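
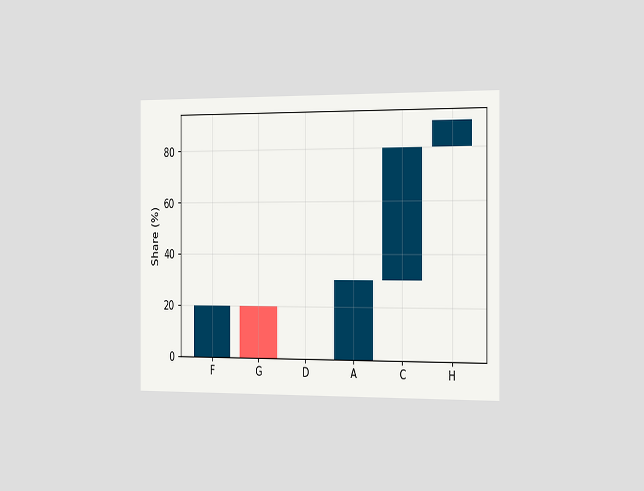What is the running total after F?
The chart is viewed slightly from the right. After F the running total reaches 20%.

20%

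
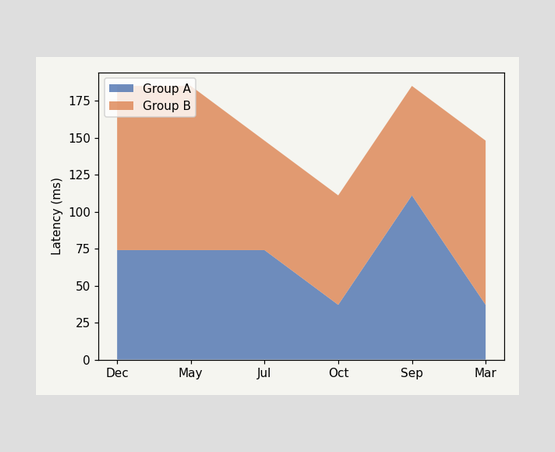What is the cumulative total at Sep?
The stacked total at Sep reaches 185ms.

185ms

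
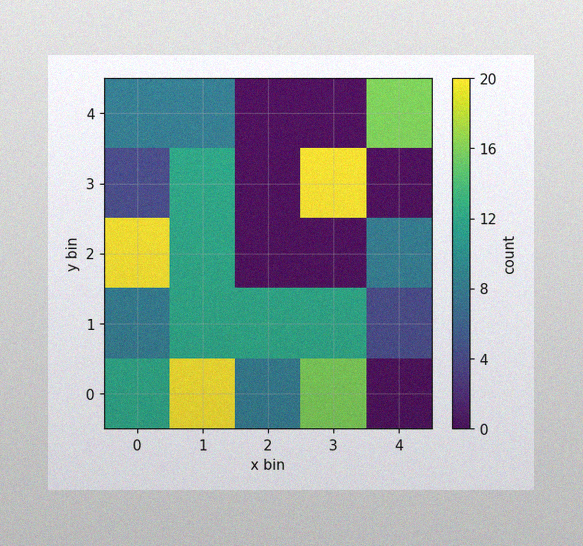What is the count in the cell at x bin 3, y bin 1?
12

The image has some photo noise and uneven lighting. Matching the cell (3, 1) against the colorbar gives 12.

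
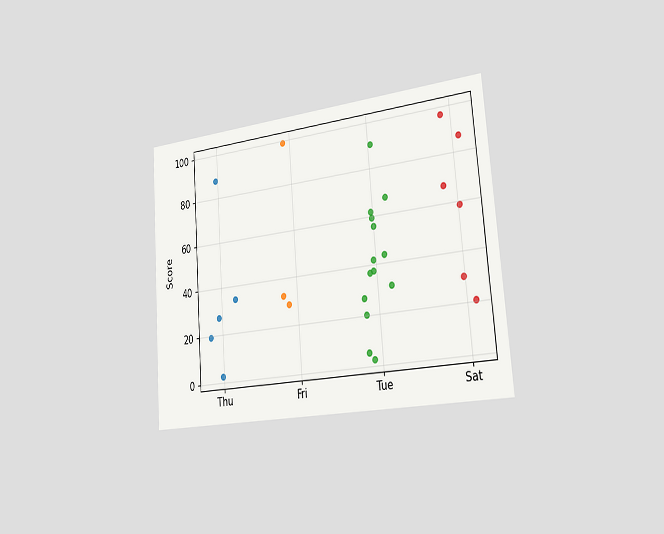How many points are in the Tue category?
The chart is tilted about 4° counter-clockwise and viewed slightly from the right. Counting the markers in the Tue column gives 14.

14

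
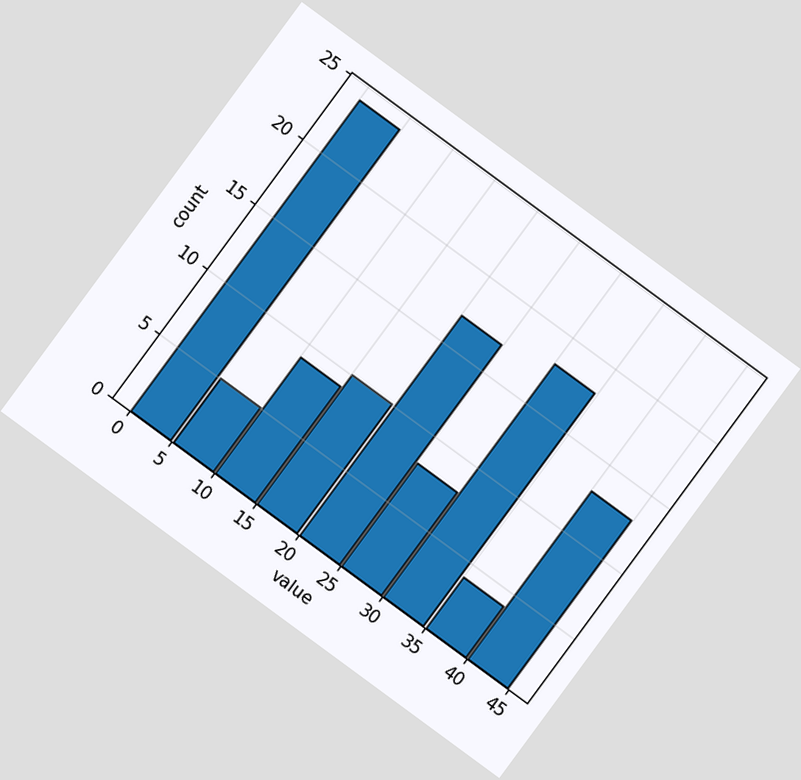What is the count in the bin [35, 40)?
The chart is tilted about 36° clockwise. The [35, 40) bin has height 4.

4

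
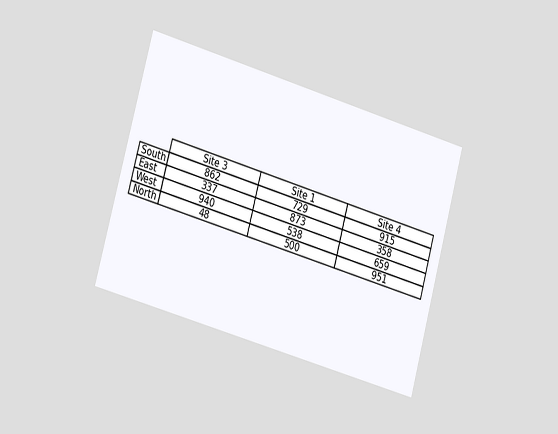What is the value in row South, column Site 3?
The chart is tilted about 16° clockwise and viewed slightly from the left. The (South, Site 3) cell reads 862.

862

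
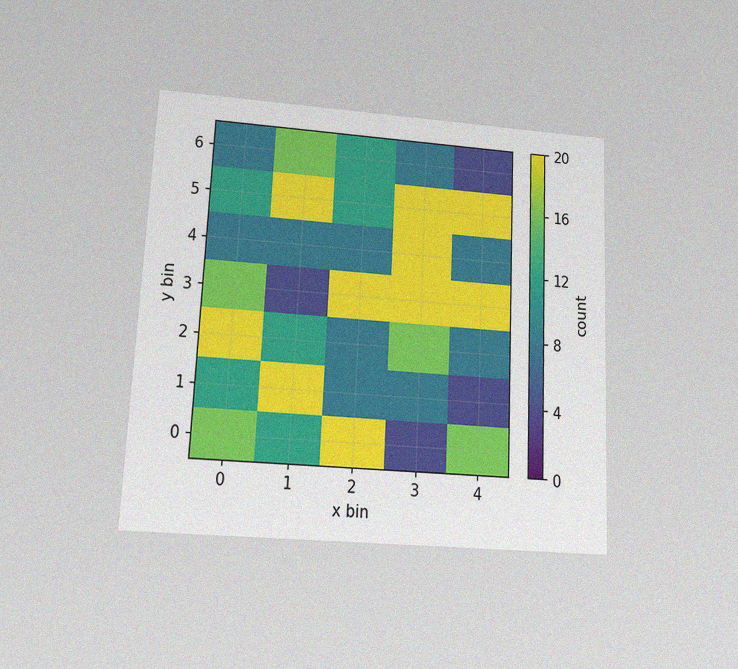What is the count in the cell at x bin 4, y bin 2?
8

The chart is tilted about 3° clockwise and viewed slightly from below, with some photo noise. Matching the cell (4, 2) against the colorbar gives 8.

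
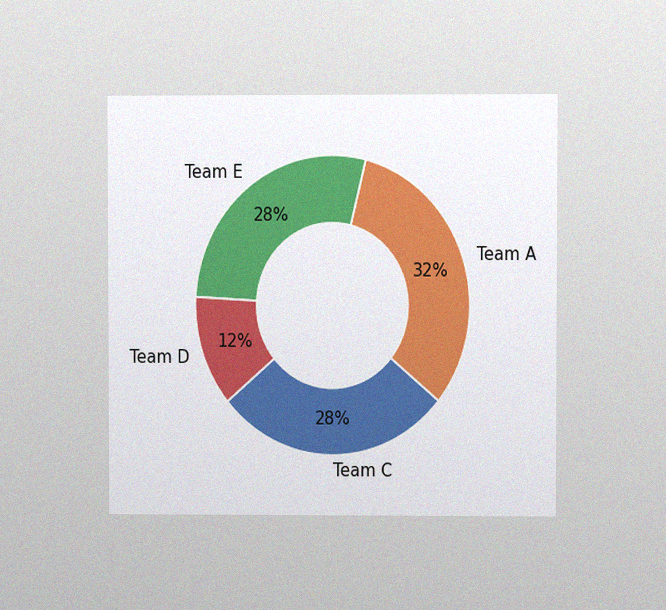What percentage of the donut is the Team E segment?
28%

The chart is viewed at a slight angle, with some photo noise. The Team E segment takes up 28% of the ring.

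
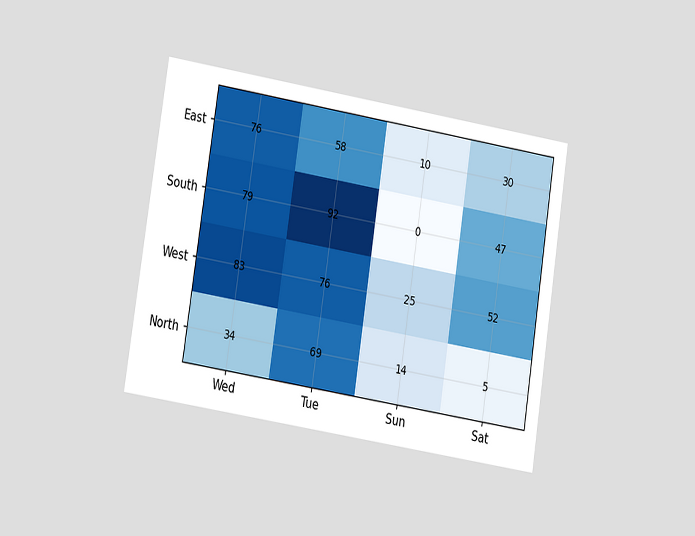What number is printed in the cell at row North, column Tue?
69

The chart is tilted about 9° clockwise and viewed at a slight angle. The (North, Tue) cell reads 69.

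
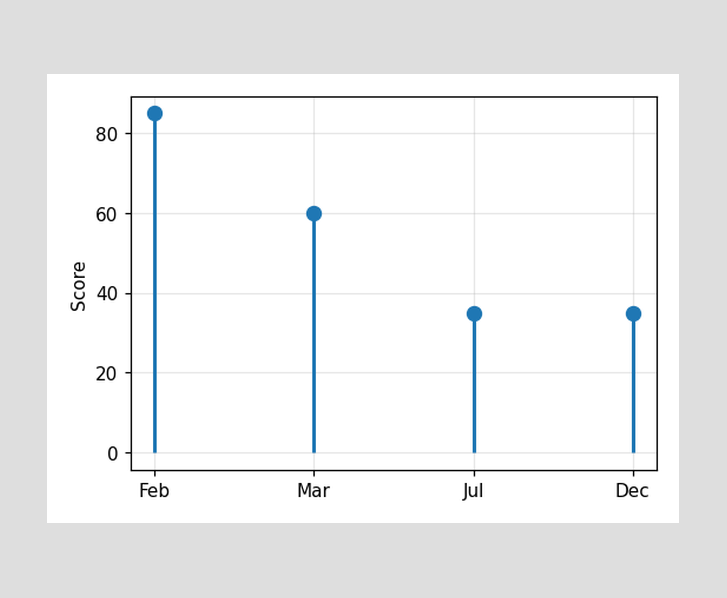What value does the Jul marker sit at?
The Jul marker sits at 35.

35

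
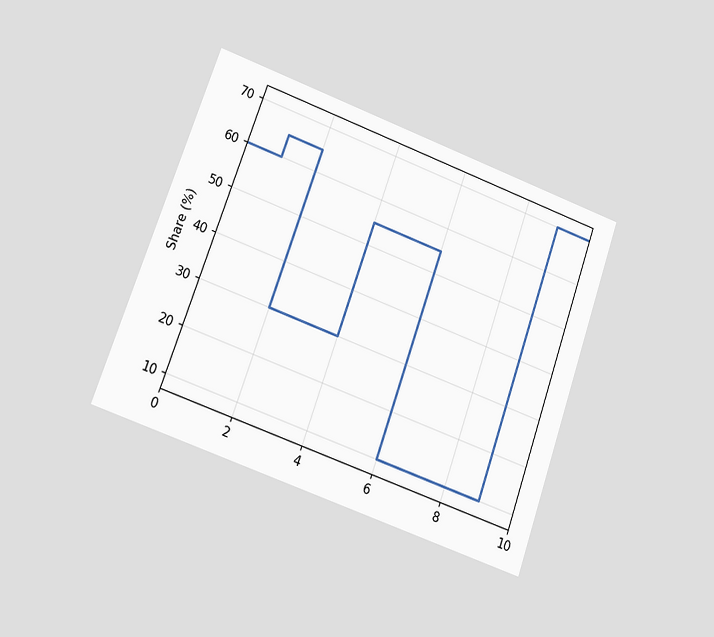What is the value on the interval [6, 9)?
10%

The chart is tilted about 20° clockwise and viewed at a slight angle. On [6, 9) the step sits at 10%.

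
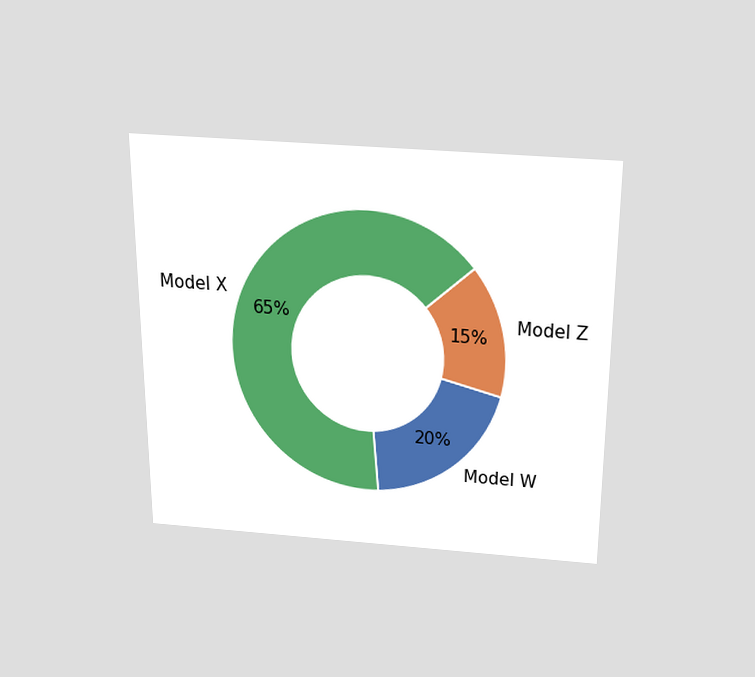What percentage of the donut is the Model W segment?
The chart is viewed slightly from above. The Model W segment takes up 20% of the ring.

20%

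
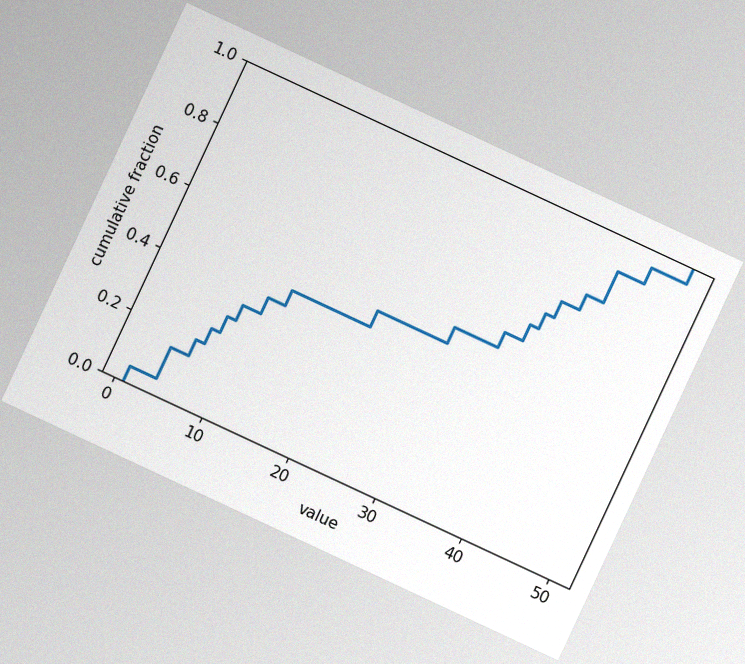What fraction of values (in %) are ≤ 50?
100%

The chart is tilted about 25° clockwise, with some photo noise. At x=50 the ECDF step is at 100%.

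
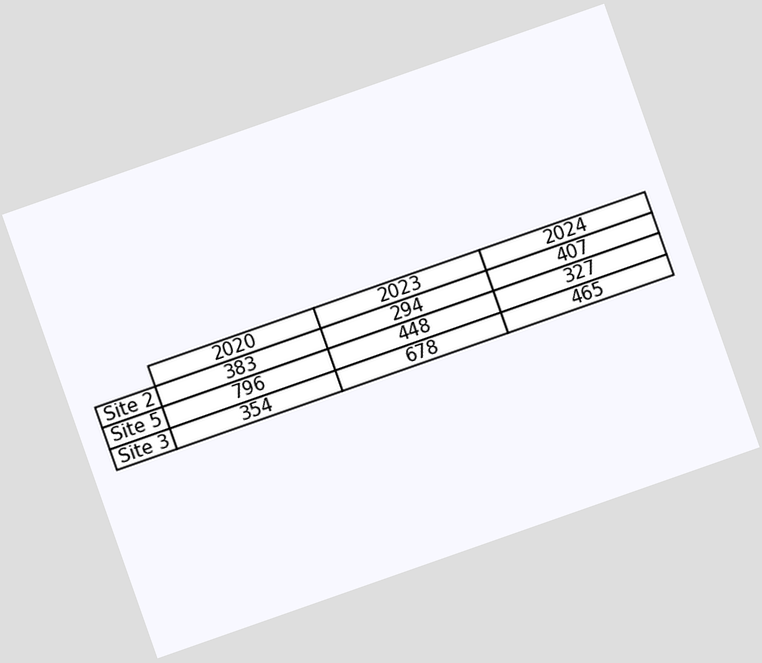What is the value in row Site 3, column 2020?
354

The chart is tilted about 19° counter-clockwise. The (Site 3, 2020) cell reads 354.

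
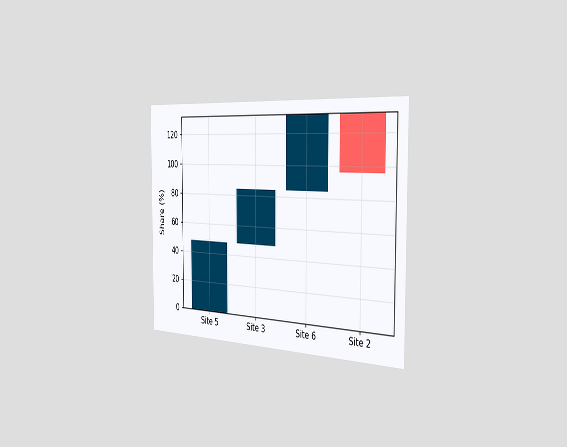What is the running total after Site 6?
132%

The chart is viewed slightly from the right. After Site 6 the running total reaches 132%.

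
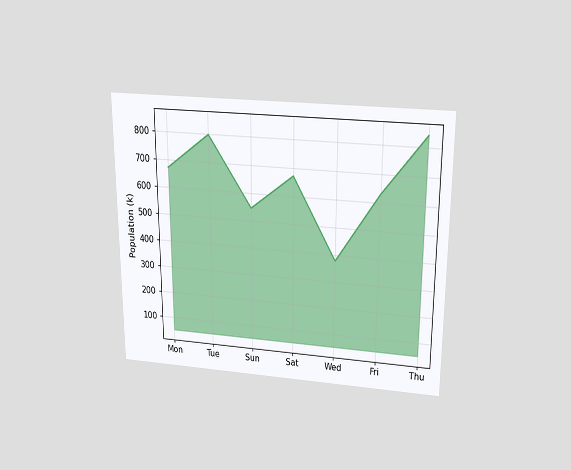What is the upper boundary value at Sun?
546k

The chart is viewed slightly from above. At Sun the upper boundary is at 546k.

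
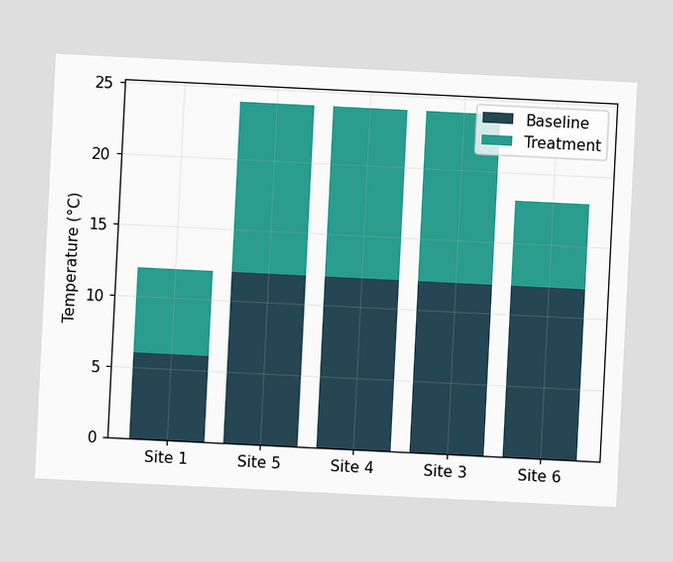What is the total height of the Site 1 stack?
12°C

The chart is tilted about 3° clockwise. The Site 1 stack's top reaches 12°C on the y-axis.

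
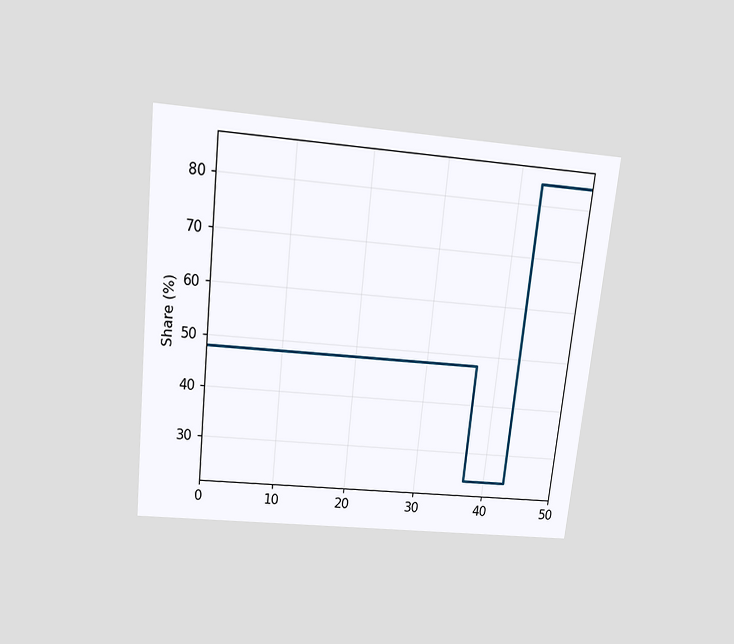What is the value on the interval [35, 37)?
48%

The chart is tilted about 6° clockwise and viewed slightly from above. On [35, 37) the step sits at 48%.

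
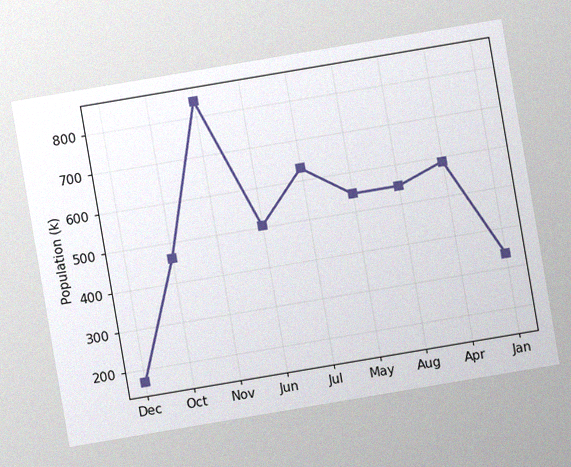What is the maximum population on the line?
The chart is tilted about 10° counter-clockwise, with some photo noise. The highest point is at Nov, and reading across to the y-axis gives 840k.

840k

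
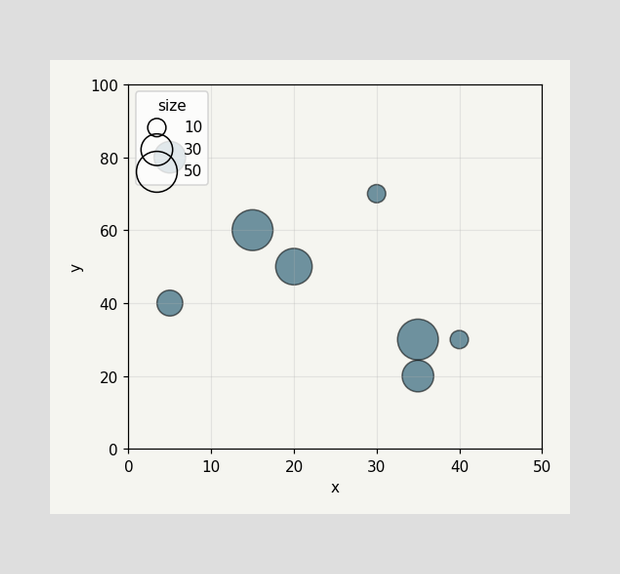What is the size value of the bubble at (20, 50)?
40

Matching the bubble at (20, 50) against the size legend gives 40.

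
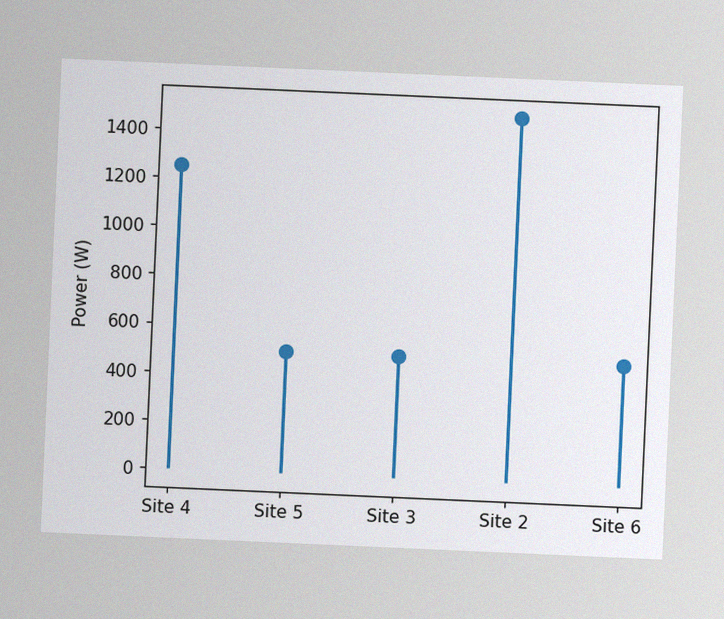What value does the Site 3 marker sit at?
The chart is tilted about 3° clockwise, with some photo noise. The Site 3 marker sits at 500W.

500W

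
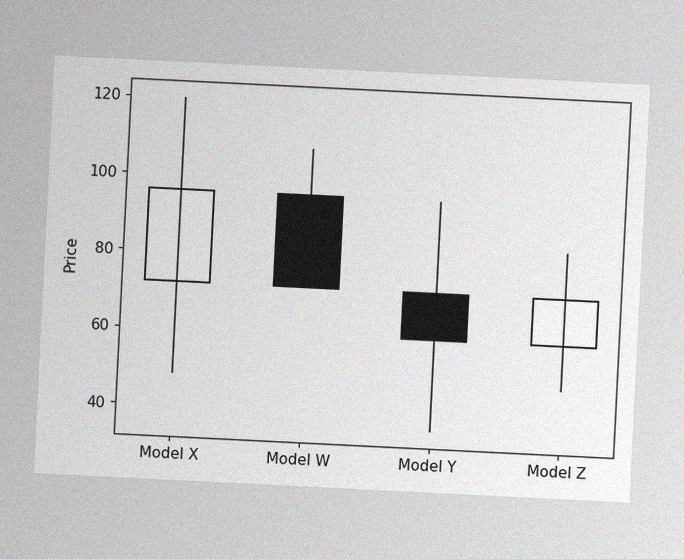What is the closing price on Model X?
96

The chart is tilted about 3° clockwise, with some photo noise. The Model X candle closes at 96.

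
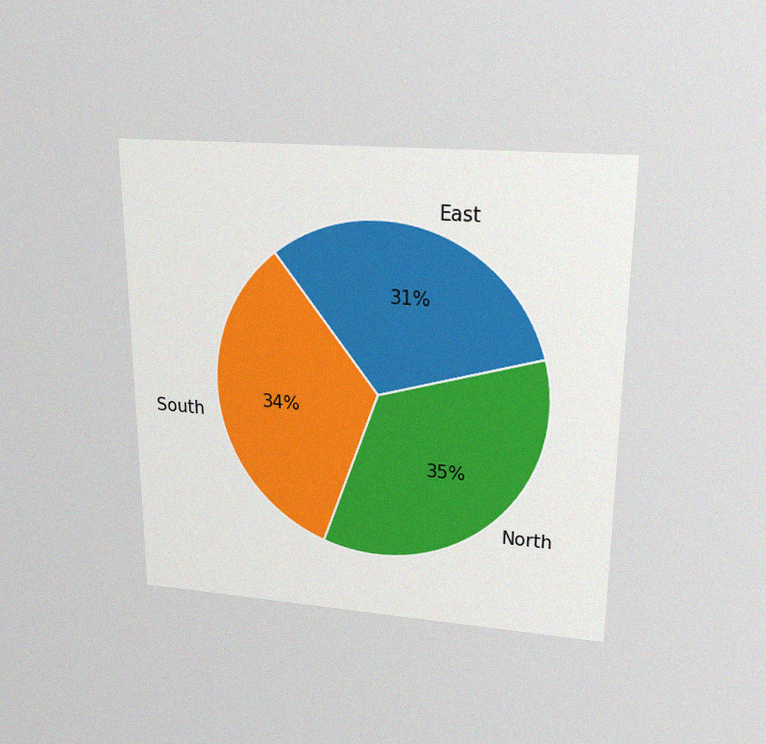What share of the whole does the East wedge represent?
31%

The chart is viewed slightly from above, with some photo noise. The East slice takes up 31% of the pie.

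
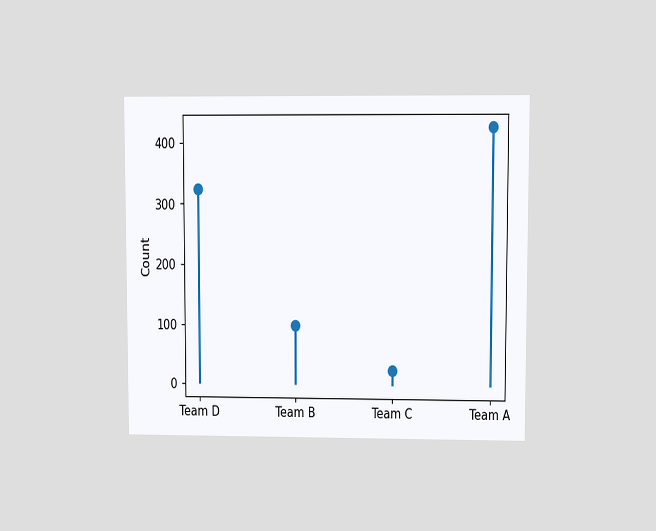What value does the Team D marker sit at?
325

The chart is viewed at a slight angle. The Team D marker sits at 325.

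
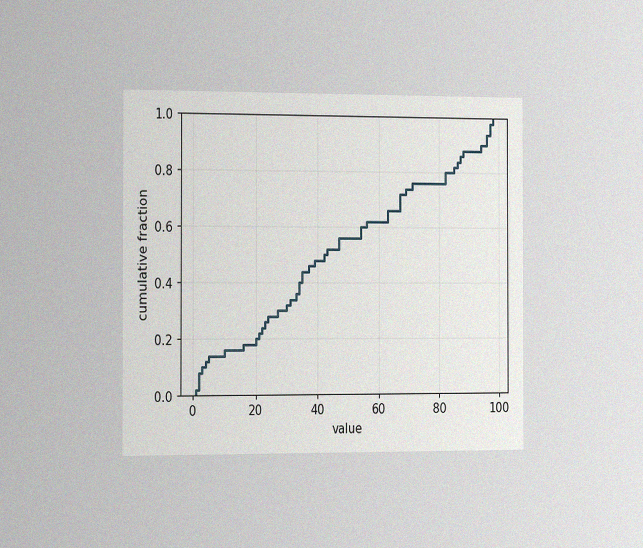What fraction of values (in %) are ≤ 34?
The chart is viewed slightly from the left, with some photo noise. At x=34 the ECDF step is at 40%.

40%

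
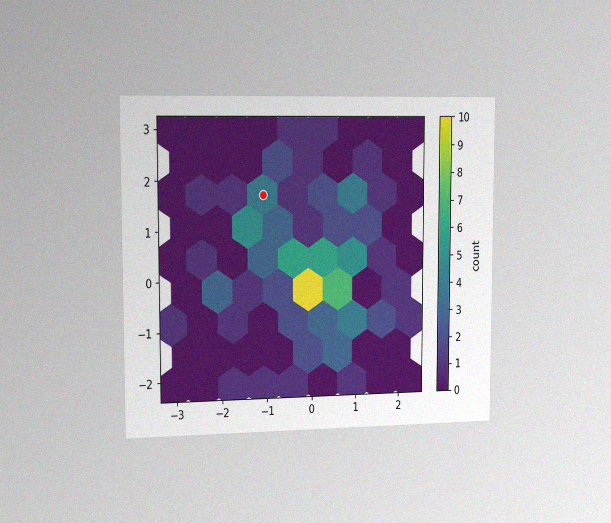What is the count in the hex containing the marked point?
4

The chart is viewed slightly from the left, with some photo noise. The marked hex reads 4 on the colorbar.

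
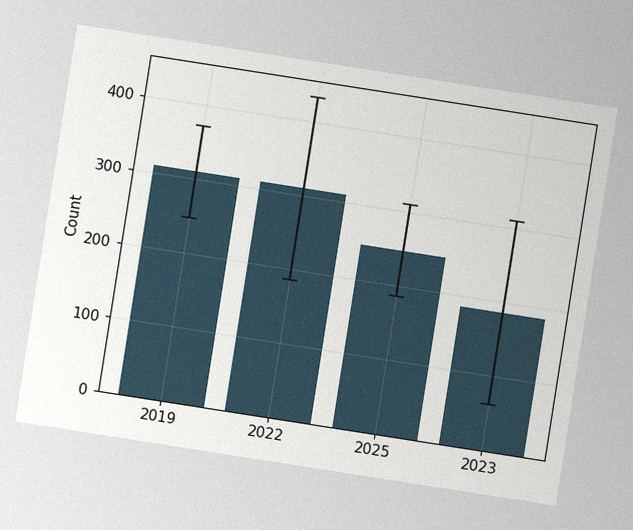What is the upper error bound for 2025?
310

The chart is tilted about 9° clockwise, with some photo noise. The 2025 bar's upper whisker reaches 310.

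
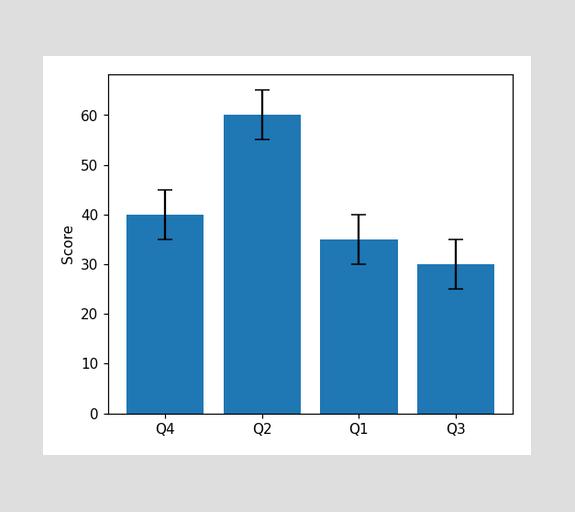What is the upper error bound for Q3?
35

The Q3 bar's upper whisker reaches 35.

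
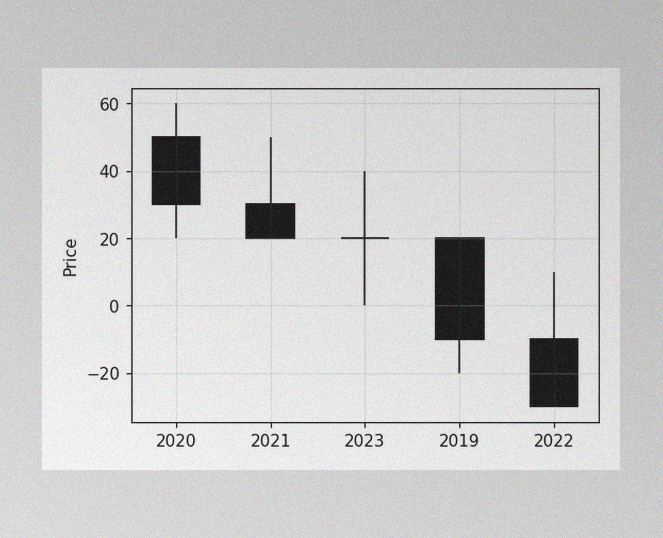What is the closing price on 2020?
The image has some photo noise and uneven lighting. The 2020 candle closes at 30.

30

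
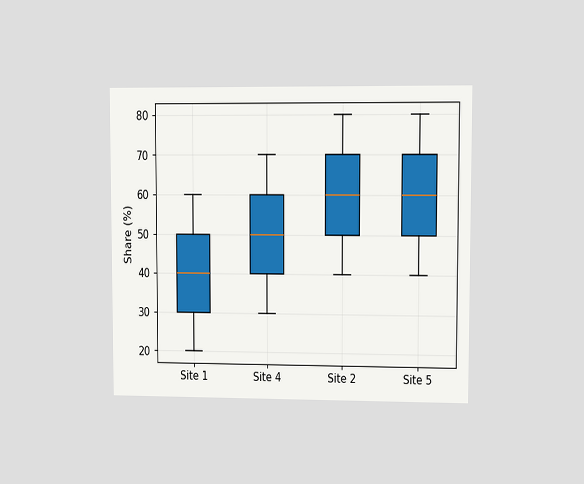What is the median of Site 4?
The chart is viewed at a slight angle. The median line in the Site 4 box sits at 50%.

50%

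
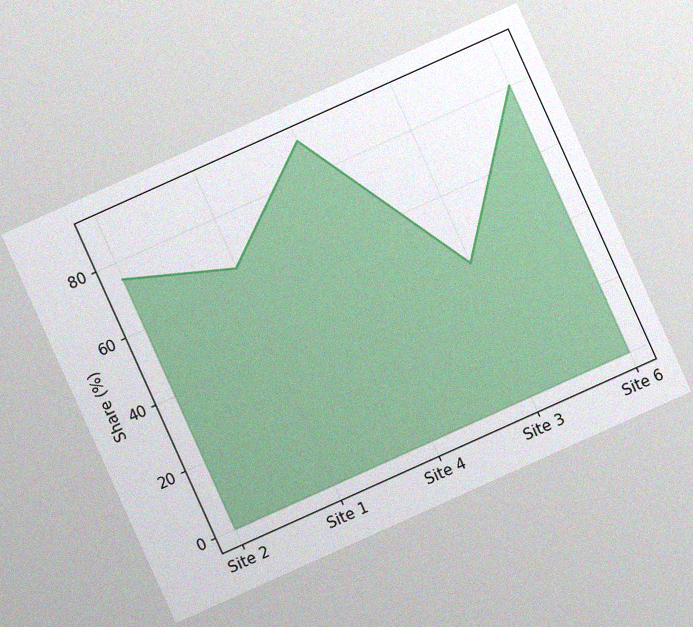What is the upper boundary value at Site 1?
65%

The chart is tilted about 24° counter-clockwise, with some photo noise. At Site 1 the upper boundary is at 65%.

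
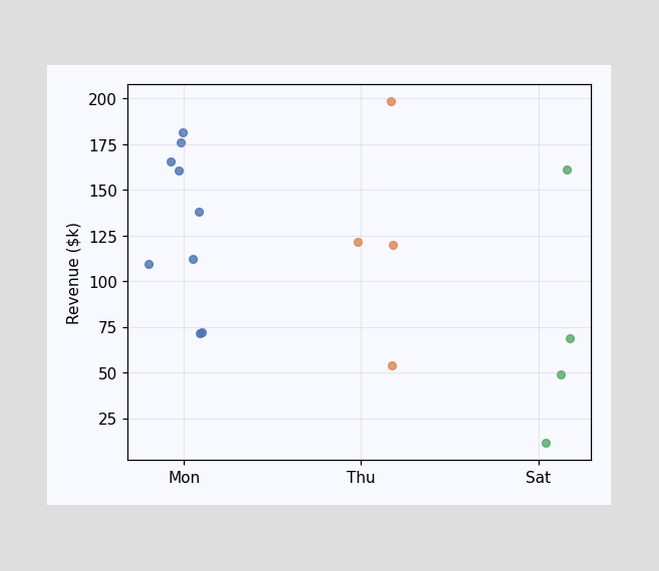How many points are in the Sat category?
4

Counting the markers in the Sat column gives 4.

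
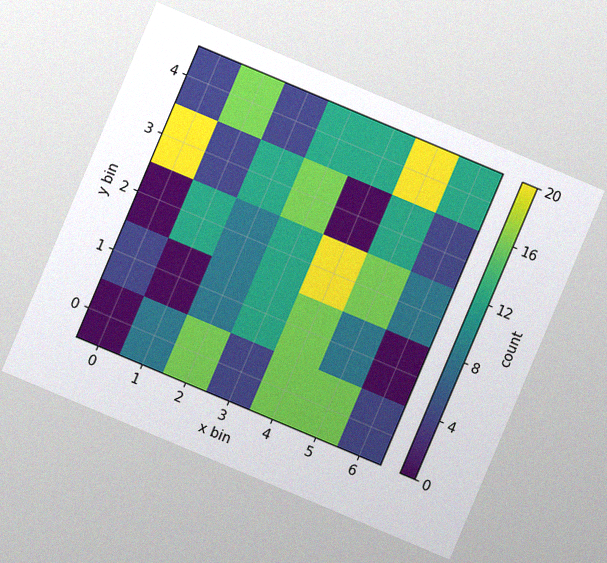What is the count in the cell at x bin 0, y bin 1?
The chart is tilted about 23° clockwise, with some photo noise. Matching the cell (0, 1) against the colorbar gives 4.

4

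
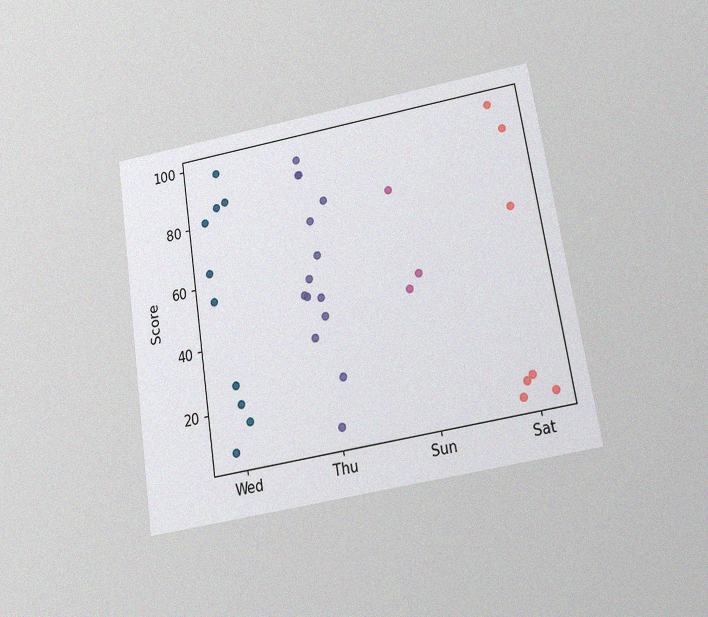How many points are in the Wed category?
10

The chart is tilted about 9° counter-clockwise and viewed slightly from below, with some photo noise. Counting the markers in the Wed column gives 10.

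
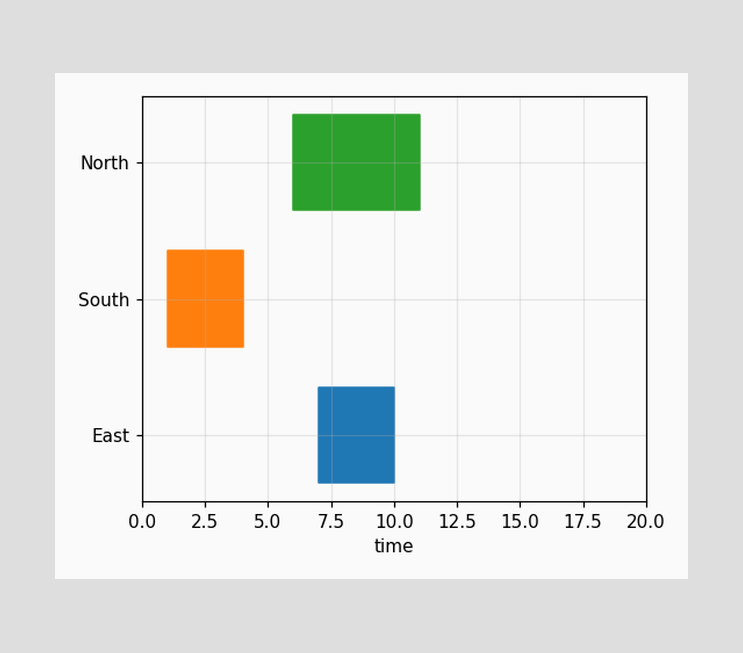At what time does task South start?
The South bar begins at t=1.

1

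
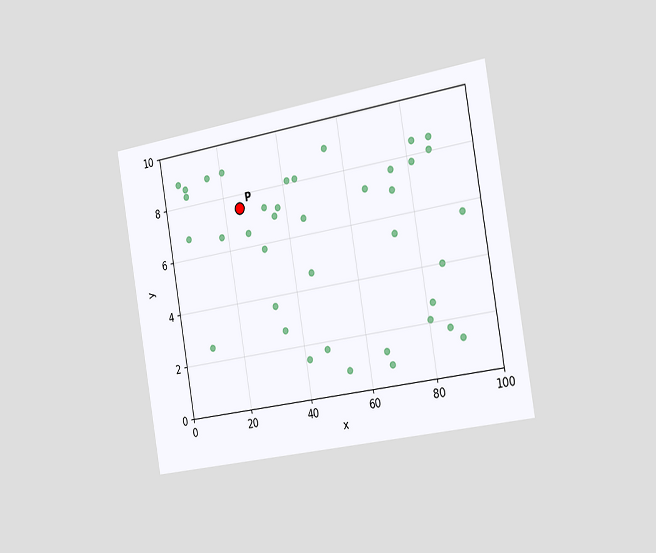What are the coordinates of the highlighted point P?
(25, 7.5)

The chart is tilted about 10° counter-clockwise and viewed slightly from the right. Following the gridlines from P to each axis, P sits at (25, 7.5).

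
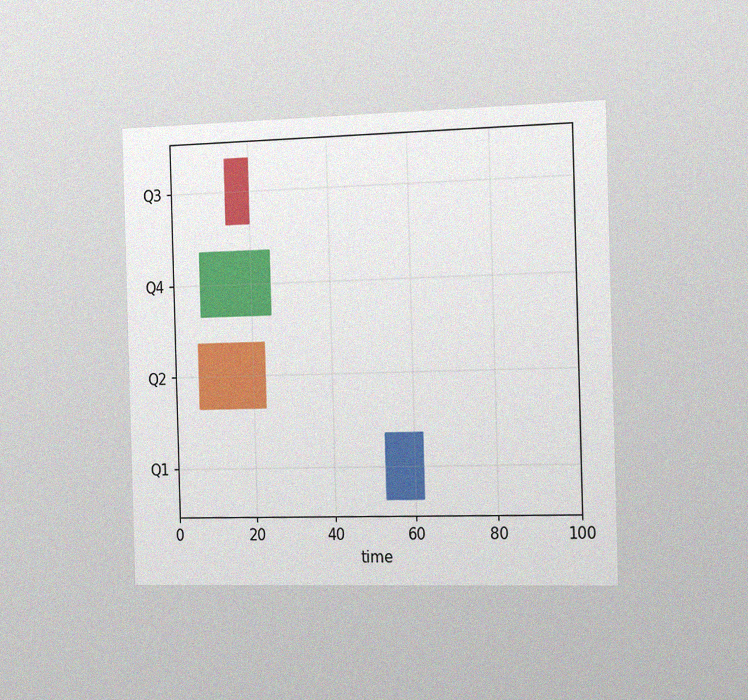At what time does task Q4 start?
7

The chart is viewed slightly from the right, with some photo noise. The Q4 bar begins at t=7.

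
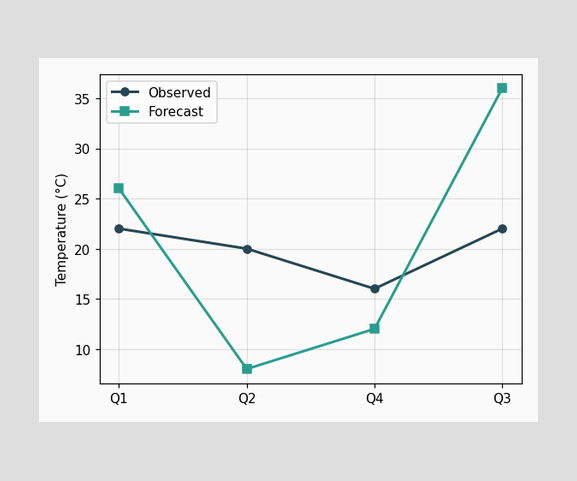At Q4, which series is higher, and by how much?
At Q4, Observed sits above the other line by 4°C.

Observed, by 4°C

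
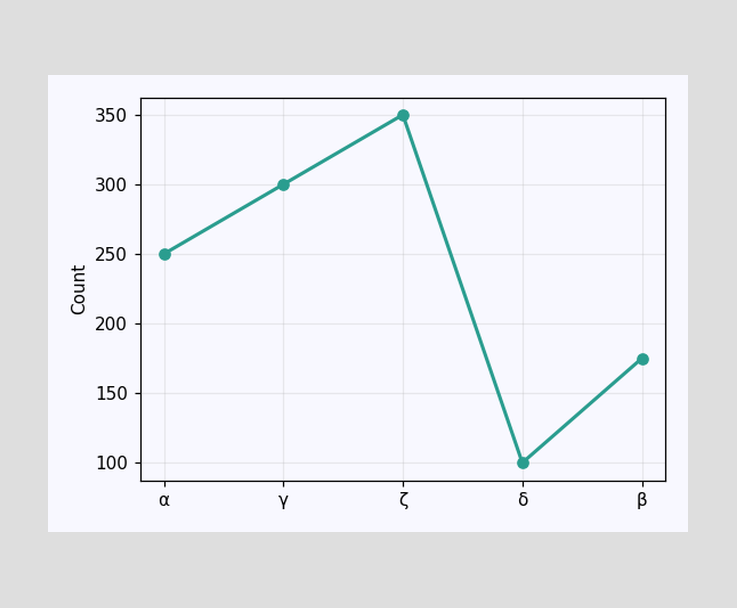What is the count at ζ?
At ζ, the line is at 350.

350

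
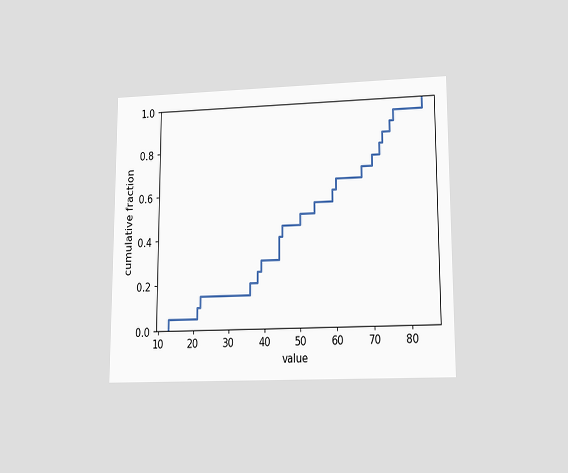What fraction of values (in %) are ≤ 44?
40%

The chart is viewed at a slight angle. At x=44 the ECDF step is at 40%.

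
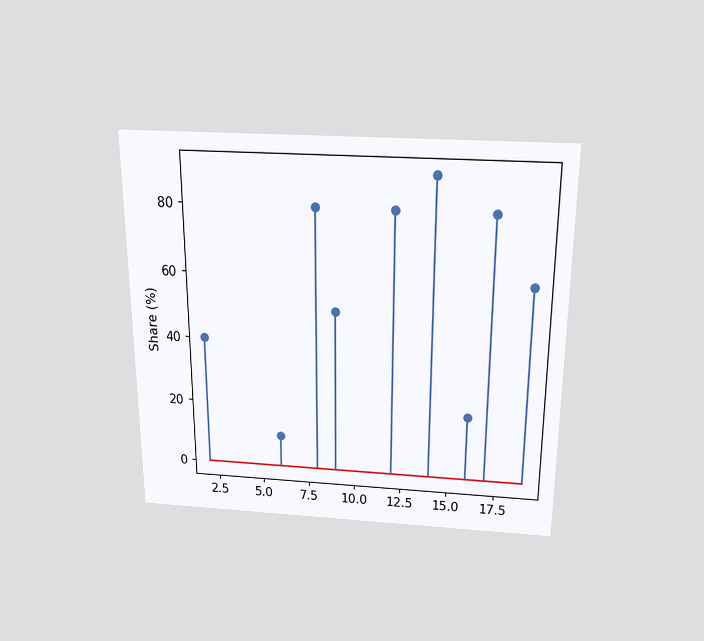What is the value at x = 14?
The chart is viewed slightly from above. The stem at x=14 reaches 90%.

90%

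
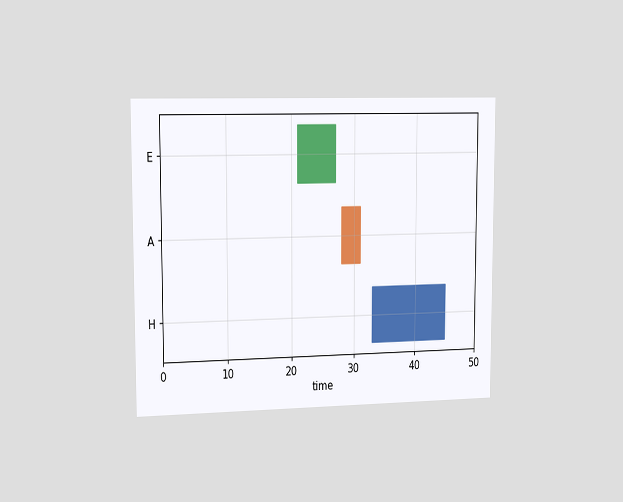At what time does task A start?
The chart is viewed slightly from the left. The A bar begins at t=28.

28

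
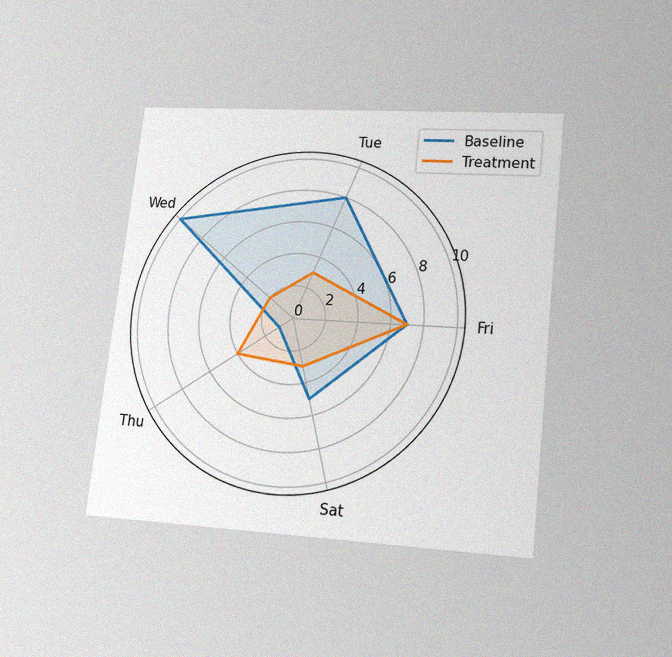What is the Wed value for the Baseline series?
10

The chart is tilted about 6° clockwise and viewed at a slight angle, with some photo noise. On the Wed axis, Baseline reaches 10.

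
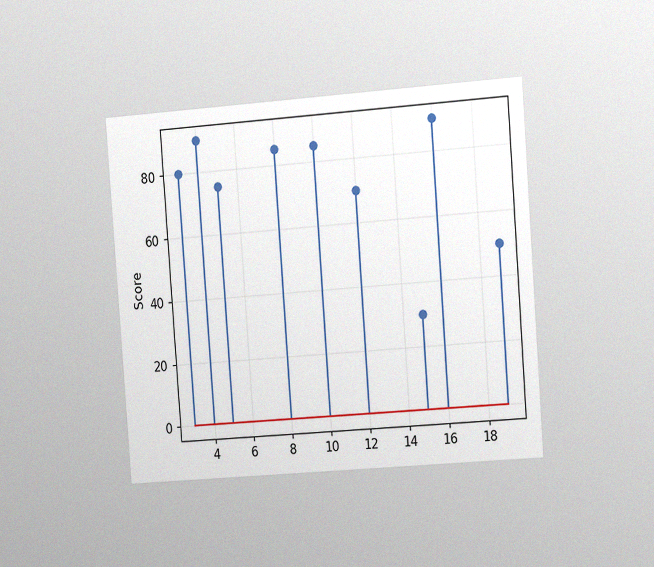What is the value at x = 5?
75

The chart is tilted about 4° counter-clockwise and viewed slightly from the right, with some photo noise. The stem at x=5 reaches 75.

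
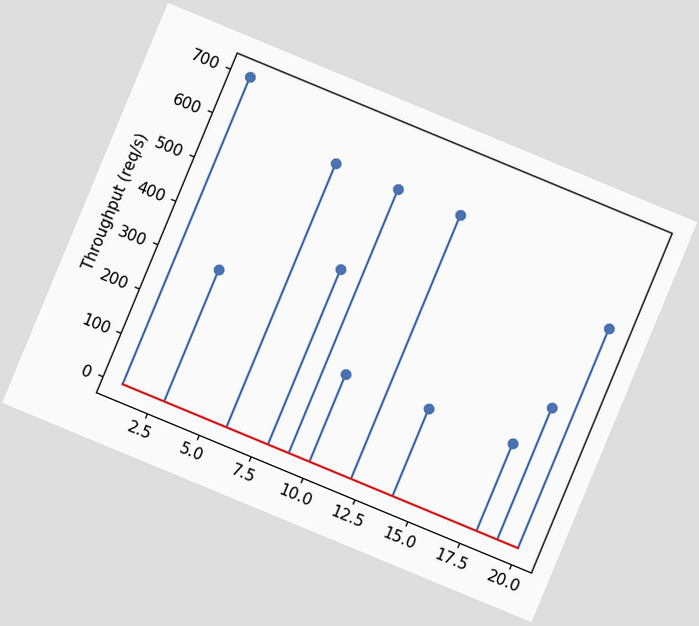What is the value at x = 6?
The chart is tilted about 23° clockwise. The stem at x=6 reaches 600req/s.

600req/s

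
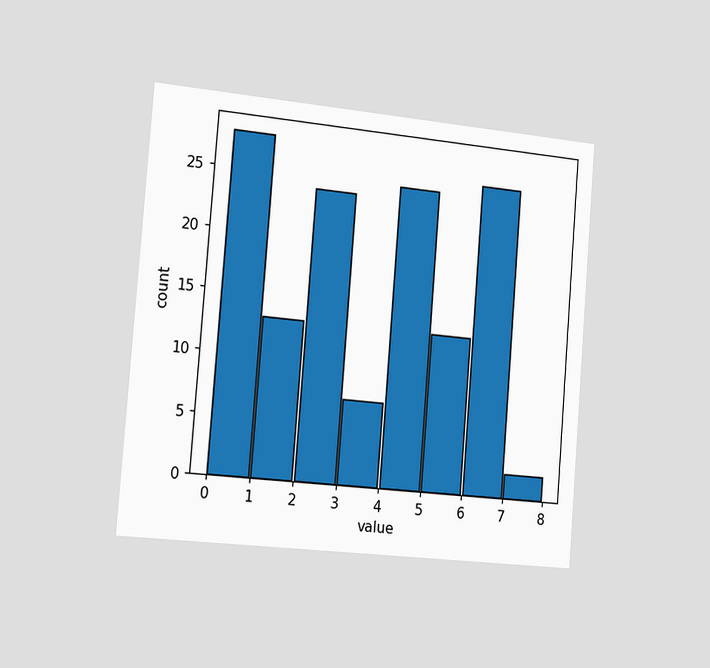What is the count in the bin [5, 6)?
The chart is tilted about 4° clockwise and viewed slightly from the left. The [5, 6) bin has height 13.

13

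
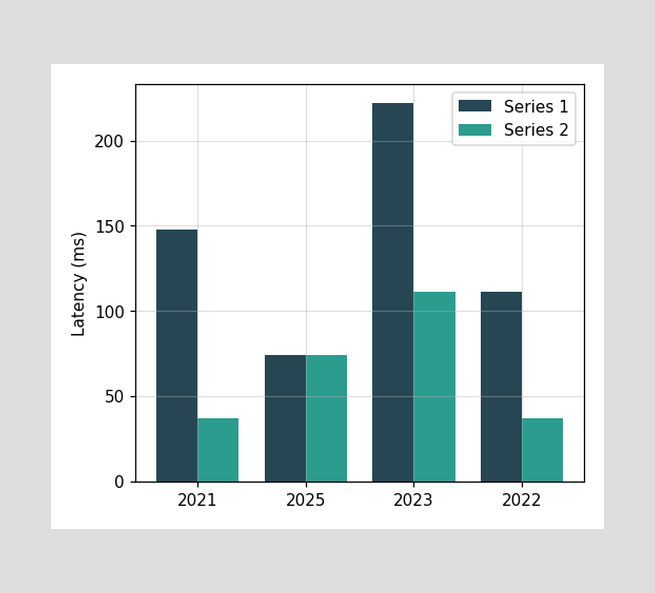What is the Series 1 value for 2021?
148ms

The Series 1 bar at 2021 reaches 148ms on the y-axis.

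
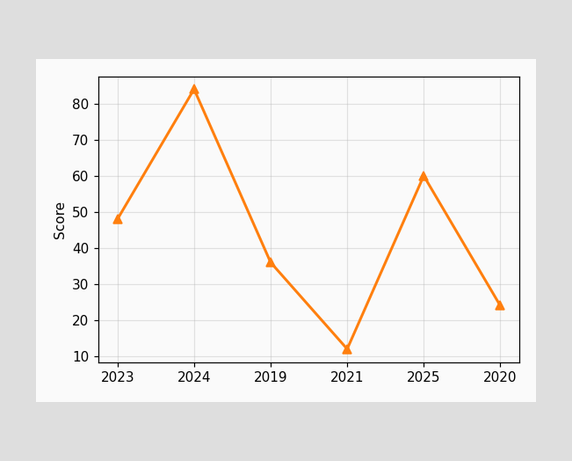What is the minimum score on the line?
12

The lowest point is at 2021, and reading across to the y-axis gives 12.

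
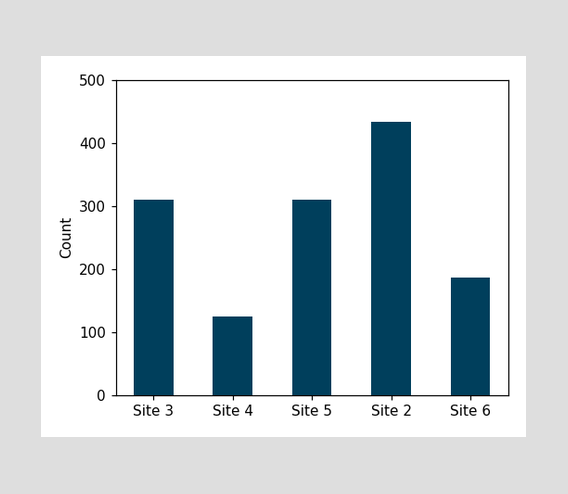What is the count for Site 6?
Reading along the chart's y-axis, the Site 6 bar reaches 186.

186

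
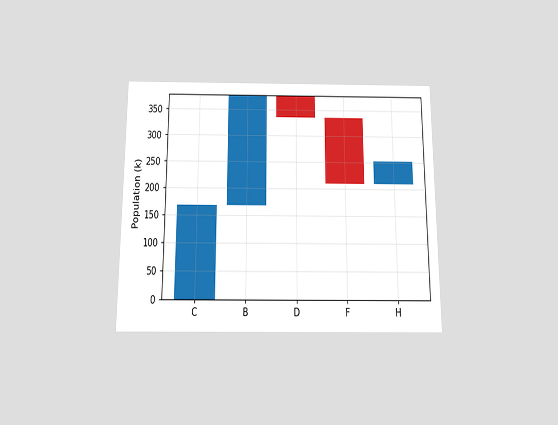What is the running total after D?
336k

The chart is viewed slightly from below. After D the running total reaches 336k.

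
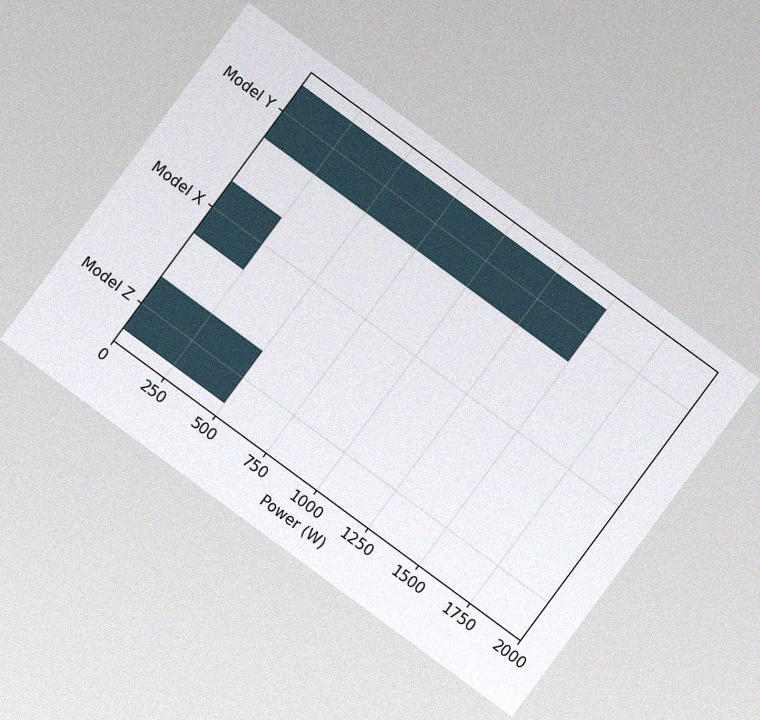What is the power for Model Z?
The chart is tilted about 36° clockwise, with some photo noise. Reading along the chart's x-axis, the Model Z bar reaches 500W.

500W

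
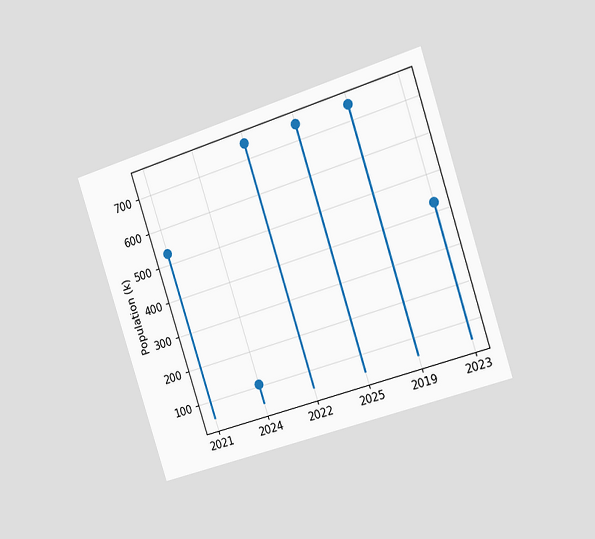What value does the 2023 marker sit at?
The chart is tilted about 18° counter-clockwise and viewed slightly from the right. The 2023 marker sits at 424k.

424k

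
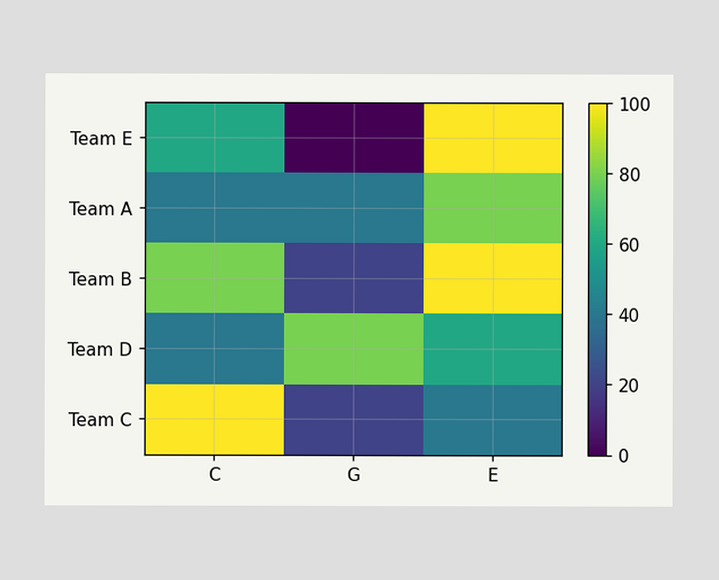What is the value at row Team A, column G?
Matching cell (Team A, G) against the colorbar gives 40.

40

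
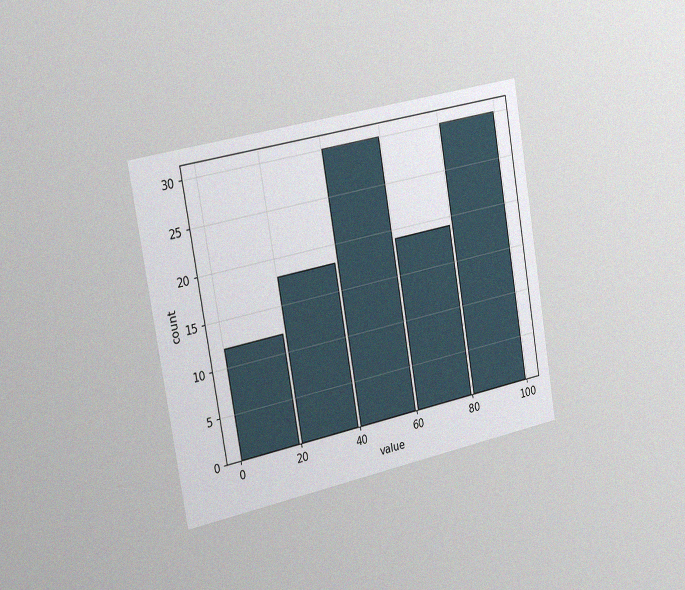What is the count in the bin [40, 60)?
The chart is tilted about 10° counter-clockwise and viewed slightly from the left, with some photo noise. The [40, 60) bin has height 30.

30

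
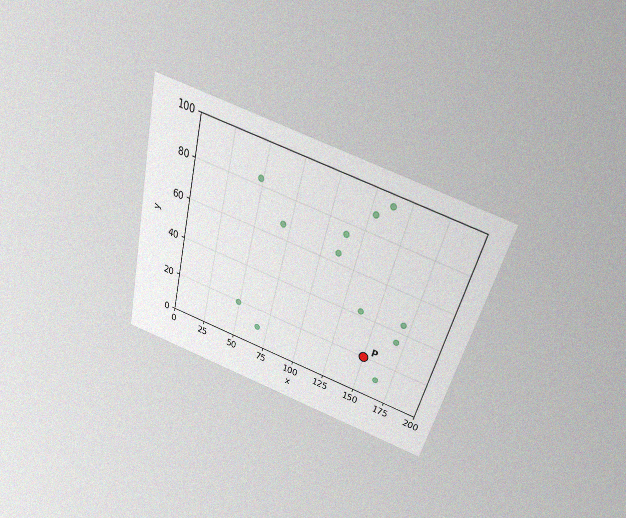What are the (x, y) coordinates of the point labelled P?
(150, 20)

The chart is tilted about 14° clockwise and viewed slightly from above, with some photo noise. Following the gridlines from P to each axis, P sits at (150, 20).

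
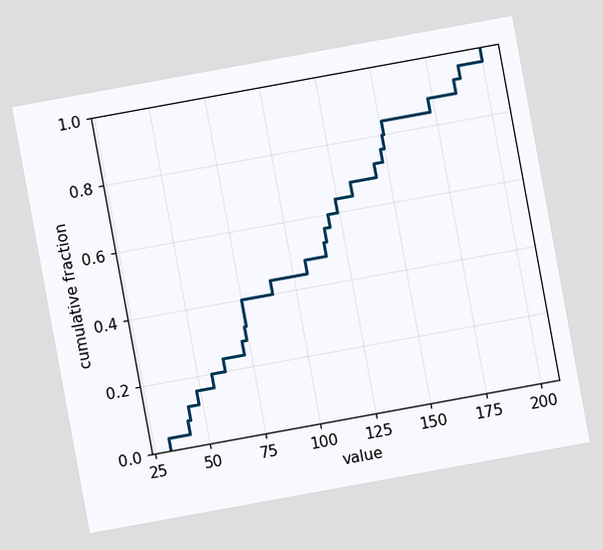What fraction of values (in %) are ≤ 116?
The chart is tilted about 10° counter-clockwise. At x=116 the ECDF step is at 52%.

52%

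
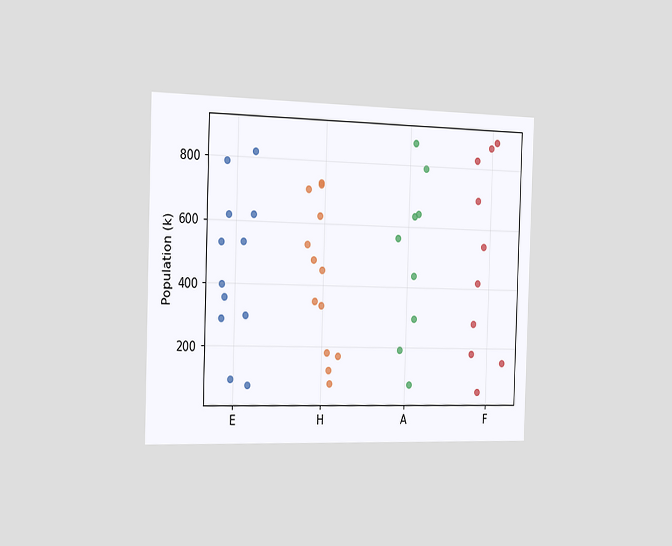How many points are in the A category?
9

The chart is viewed slightly from the left. Counting the markers in the A column gives 9.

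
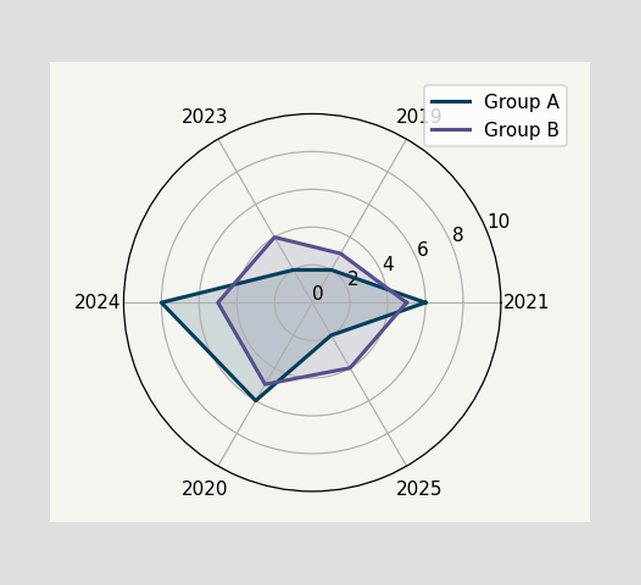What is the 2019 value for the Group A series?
2

On the 2019 axis, Group A reaches 2.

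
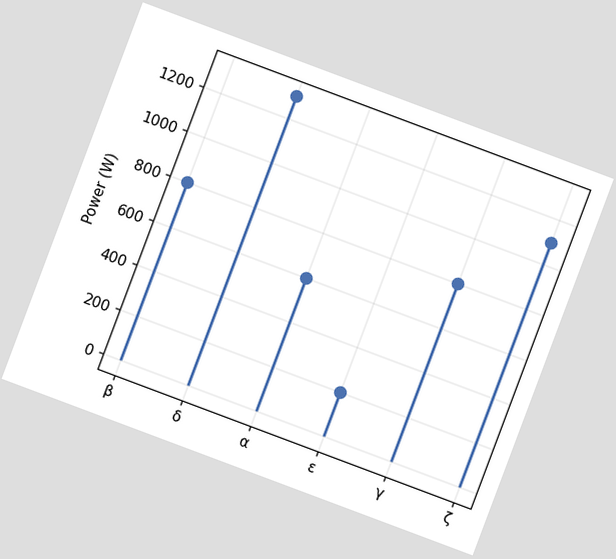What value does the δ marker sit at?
The chart is tilted about 21° clockwise. The δ marker sits at 1300W.

1300W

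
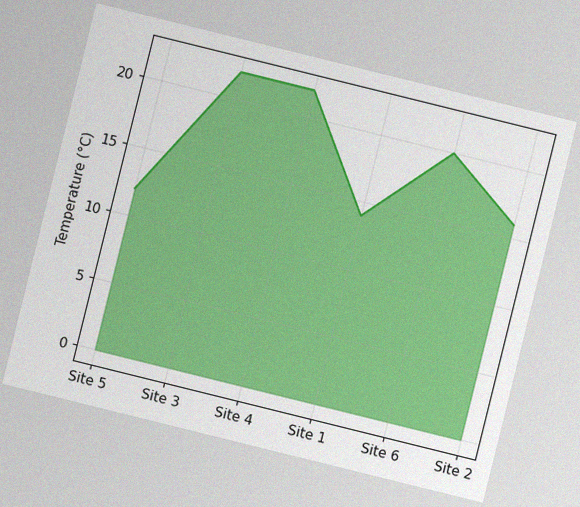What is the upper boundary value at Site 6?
The chart is tilted about 14° clockwise, with some photo noise. At Site 6 the upper boundary is at 20°C.

20°C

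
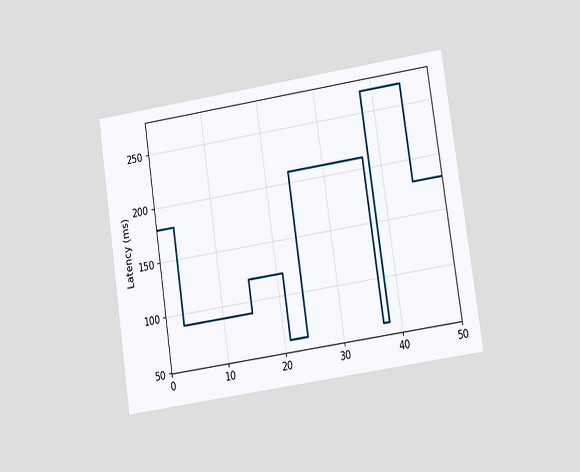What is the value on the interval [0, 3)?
180ms

The chart is tilted about 8° counter-clockwise and viewed at a slight angle. On [0, 3) the step sits at 180ms.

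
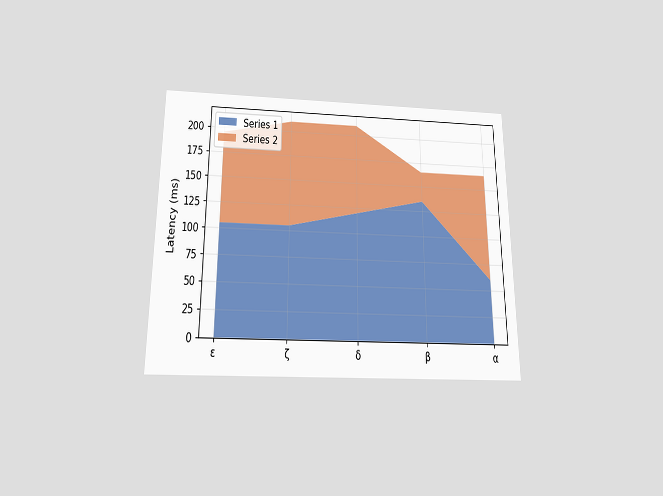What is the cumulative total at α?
The chart is viewed slightly from below. The stacked total at α reaches 165ms.

165ms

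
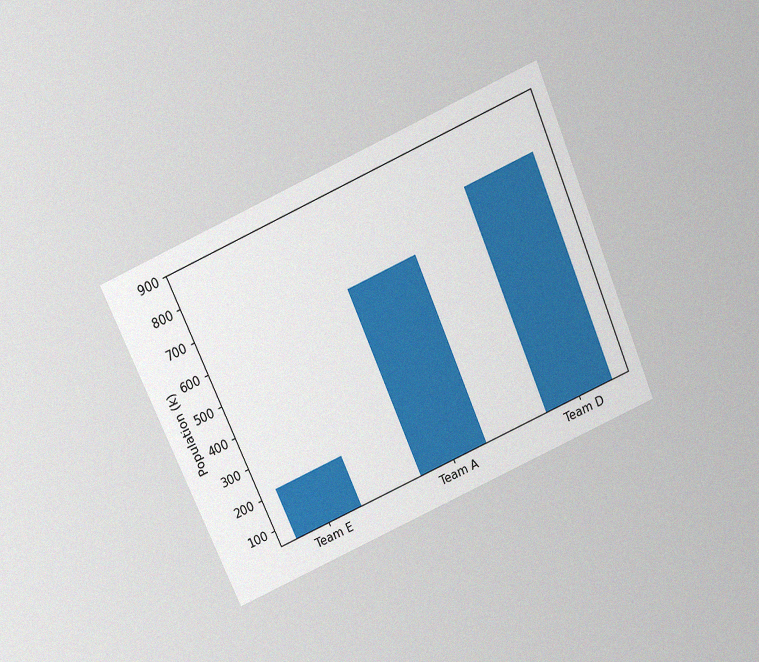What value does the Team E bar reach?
The chart is tilted about 24° counter-clockwise and viewed slightly from above, with some photo noise. Reading along the chart's y-axis, the Team E bar reaches 212k.

212k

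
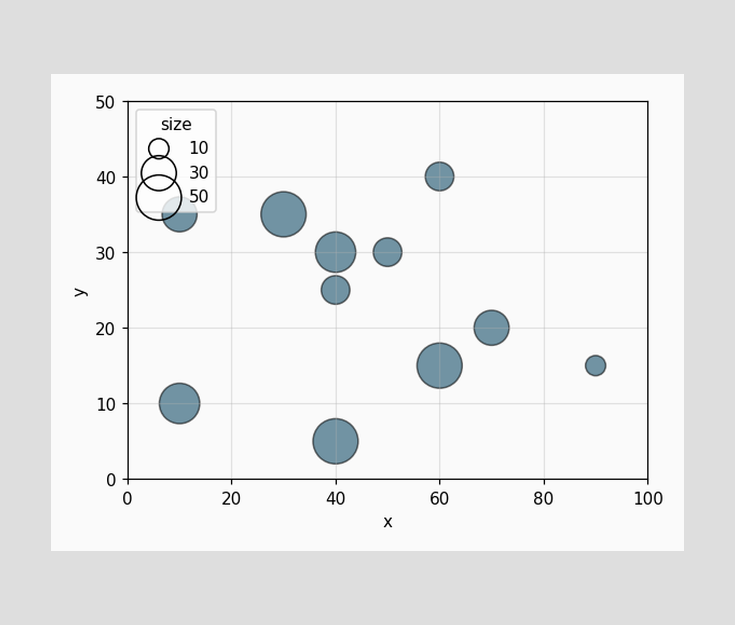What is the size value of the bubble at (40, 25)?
Matching the bubble at (40, 25) against the size legend gives 20.

20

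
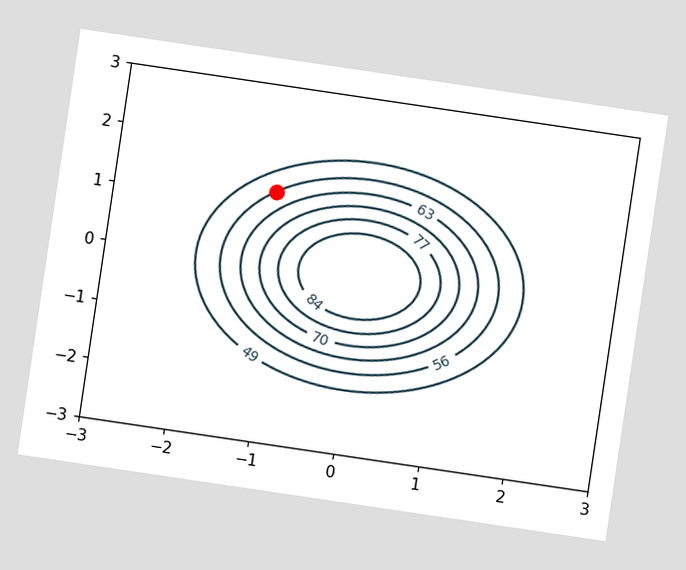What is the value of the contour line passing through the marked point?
The chart is tilted about 8° clockwise. The marked point sits on the contour labelled 56.

56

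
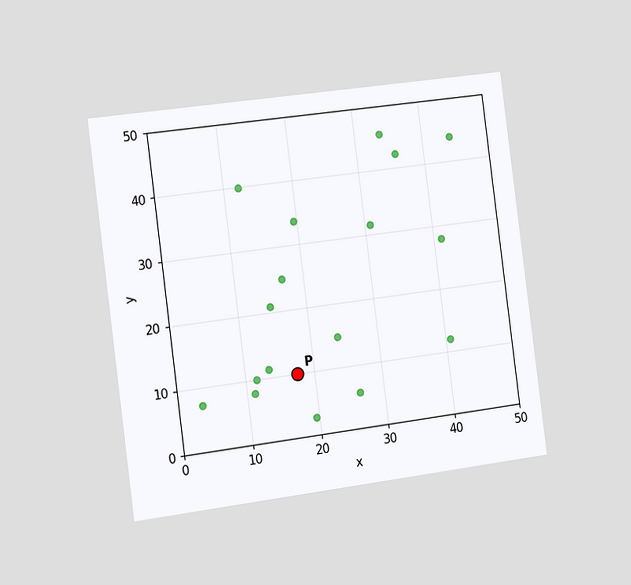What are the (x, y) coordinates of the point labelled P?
The chart is tilted about 7° counter-clockwise and viewed slightly from the left. Following the gridlines from P to each axis, P sits at (17.5, 10).

(17.5, 10)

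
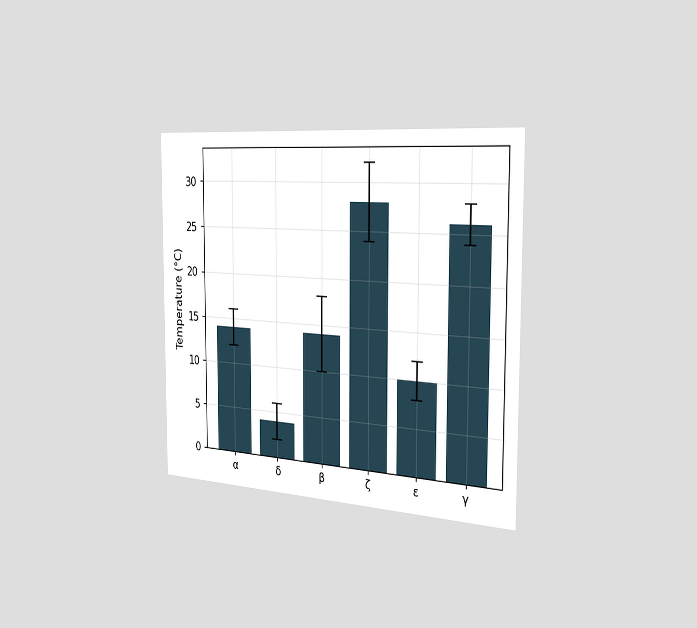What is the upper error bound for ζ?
32°C

The chart is viewed slightly from the right. The ζ bar's upper whisker reaches 32°C.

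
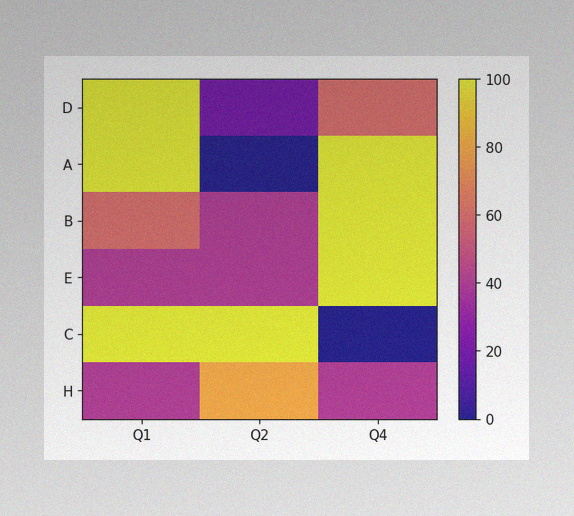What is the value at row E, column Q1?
40

The image has some photo noise and uneven lighting. Matching cell (E, Q1) against the colorbar gives 40.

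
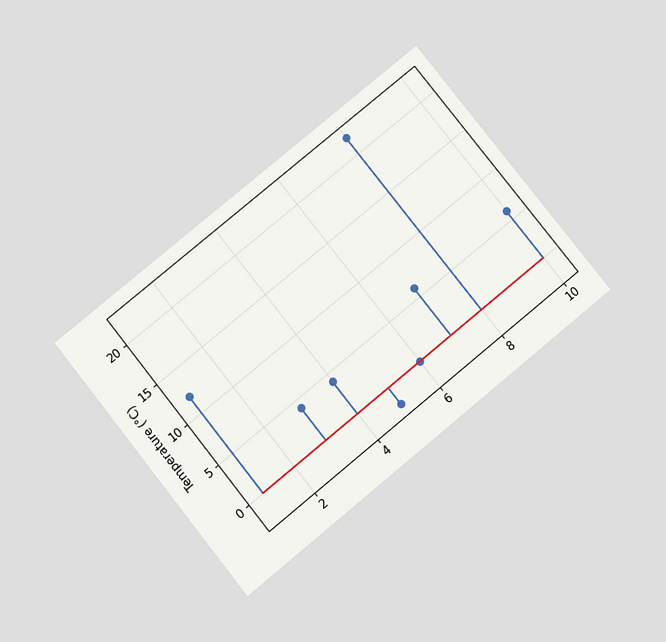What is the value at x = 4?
The chart is tilted about 39° counter-clockwise and viewed slightly from below. The stem at x=4 reaches 4°C.

4°C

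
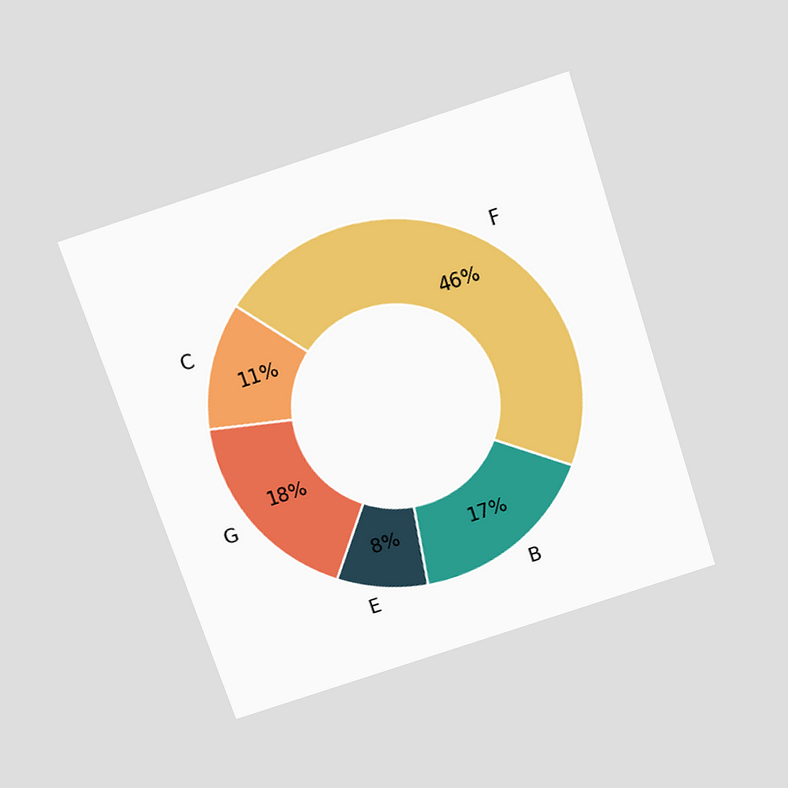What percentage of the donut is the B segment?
The chart is tilted about 18° counter-clockwise and viewed slightly from above. The B segment takes up 17% of the ring.

17%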